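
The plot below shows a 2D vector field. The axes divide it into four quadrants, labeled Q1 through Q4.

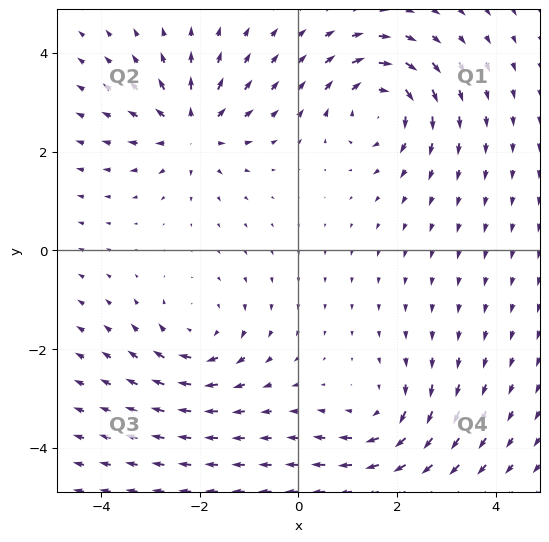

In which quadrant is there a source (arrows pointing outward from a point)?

The source sits at approximately (-2.2, 2.4), which lies in quadrant Q2. The divergence there is about +6, positive as expected for a source.

Q2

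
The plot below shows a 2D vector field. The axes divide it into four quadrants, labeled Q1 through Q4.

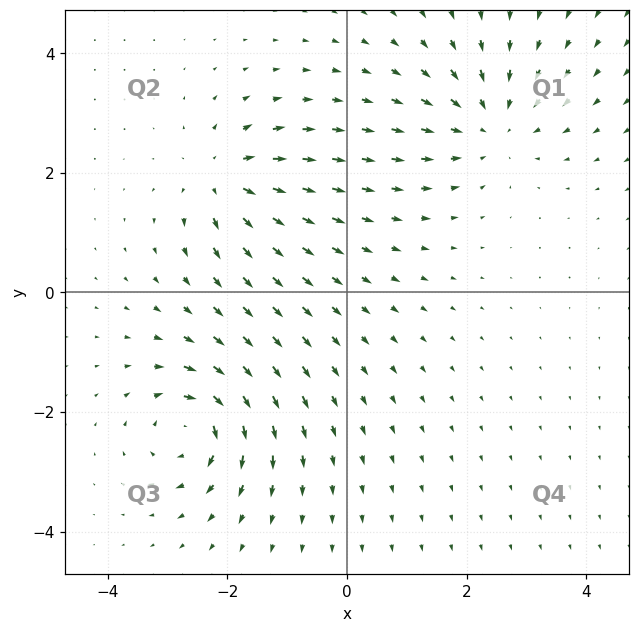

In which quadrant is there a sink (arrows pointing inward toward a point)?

The sink sits at approximately (2.4, 2.8), which lies in quadrant Q1. The divergence there is about -3, negative as expected for a sink.

Q1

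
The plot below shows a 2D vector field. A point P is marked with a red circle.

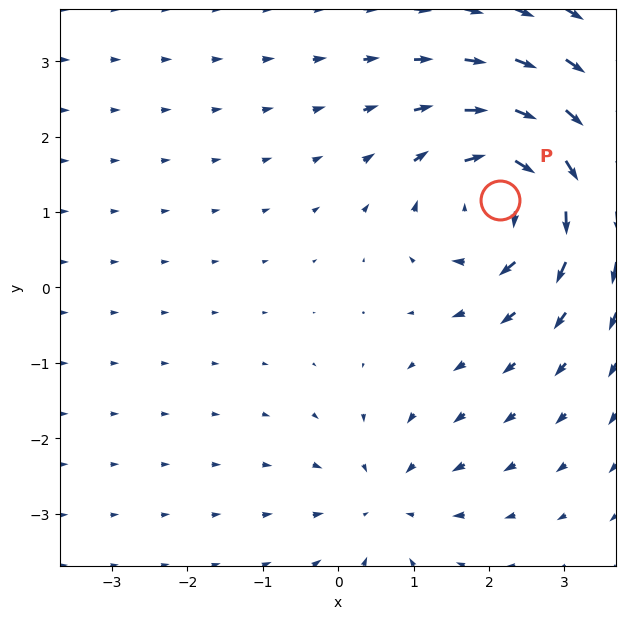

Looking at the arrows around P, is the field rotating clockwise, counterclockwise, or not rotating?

clockwise

Near P at (2.2, 1.2) the arrows circulate clockwise. The curl (z-component) there is about -6; negative curl means clockwise rotation.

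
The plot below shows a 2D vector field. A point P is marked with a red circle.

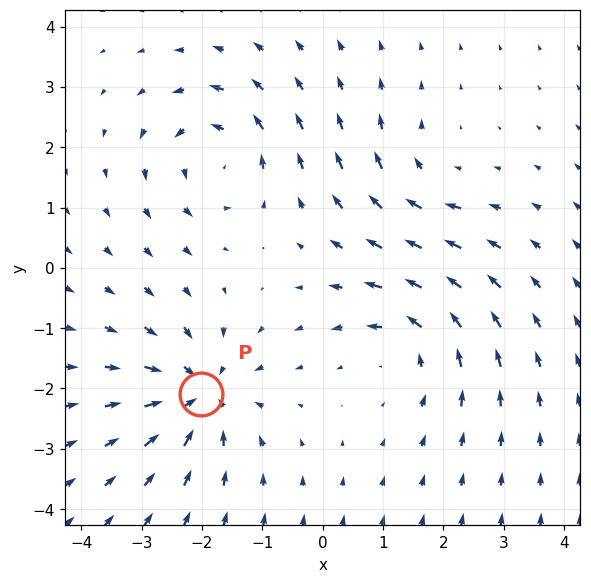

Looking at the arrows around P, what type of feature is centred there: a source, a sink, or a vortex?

At P (-2.0, -2.1) the arrows converge inward. Divergence about -6, curl ≈0 — negative divergence with near-zero curl is a sink.

sink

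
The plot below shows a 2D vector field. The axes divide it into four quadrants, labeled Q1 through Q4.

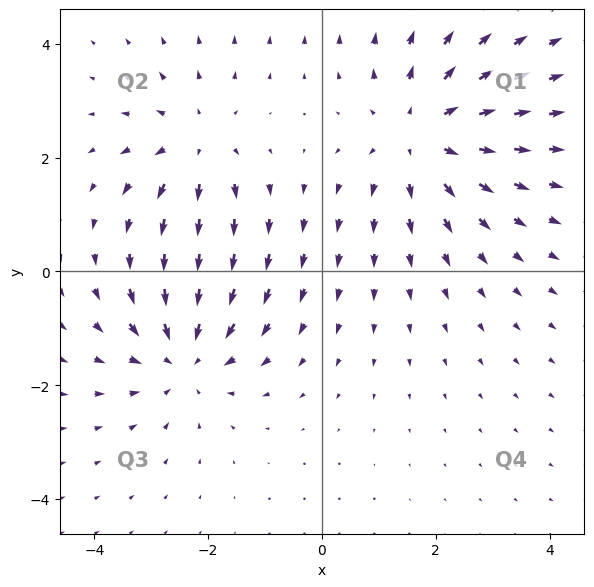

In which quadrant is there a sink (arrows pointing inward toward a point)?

Q3

The sink sits at approximately (-2.4, -1.5), which lies in quadrant Q3. The divergence there is about -4, negative as expected for a sink.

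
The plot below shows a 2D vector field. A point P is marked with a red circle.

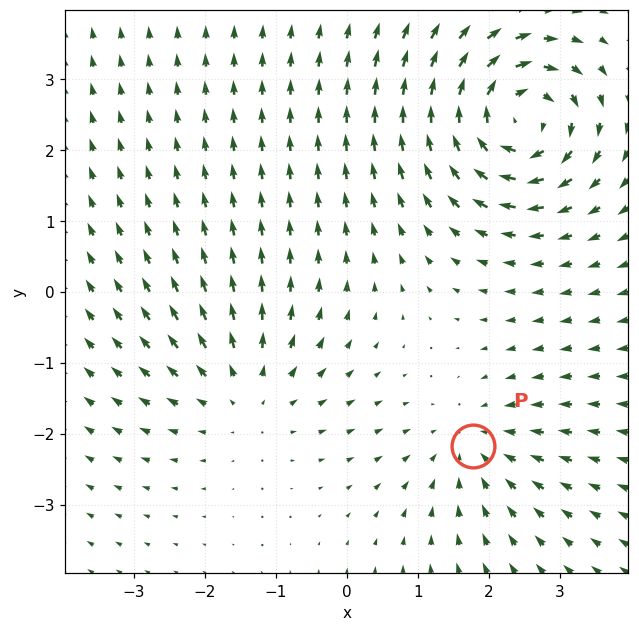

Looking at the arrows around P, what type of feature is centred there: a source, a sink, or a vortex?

sink

At P (1.8, -2.2) the arrows converge inward. Divergence about -3, curl ≈0 — negative divergence with near-zero curl is a sink.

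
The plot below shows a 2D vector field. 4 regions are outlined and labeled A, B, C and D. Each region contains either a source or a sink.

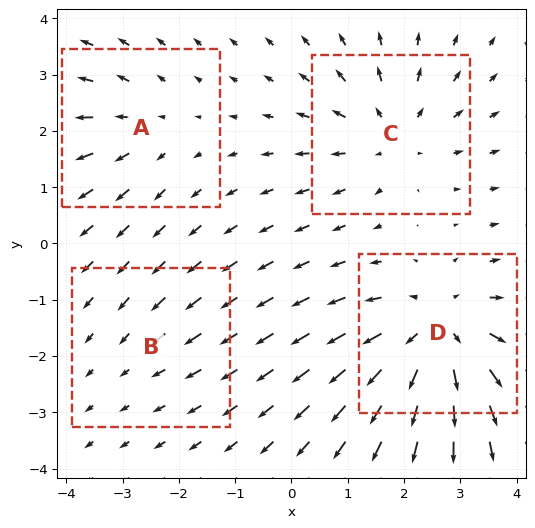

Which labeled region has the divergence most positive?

Divergence at each region's feature centre — A: about +3, B: about -2, C: about +4, D: about +6. Region D is most positive.

D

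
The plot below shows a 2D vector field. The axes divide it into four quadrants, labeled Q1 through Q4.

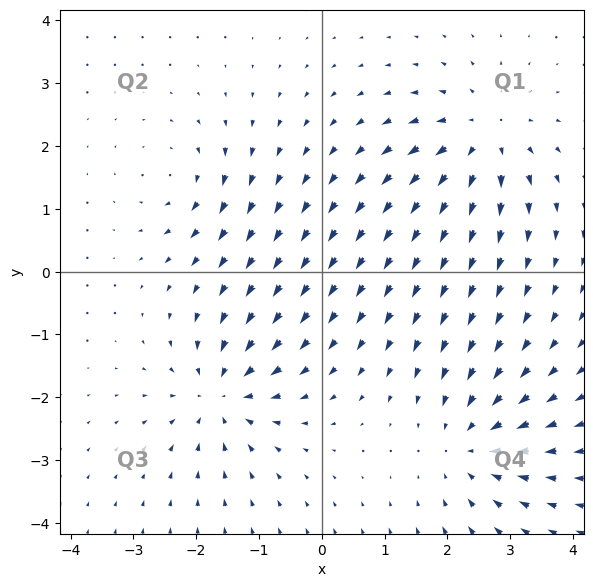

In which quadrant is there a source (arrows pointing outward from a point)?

The source sits at approximately (2.6, 2.1), which lies in quadrant Q1. The divergence there is about +5, positive as expected for a source.

Q1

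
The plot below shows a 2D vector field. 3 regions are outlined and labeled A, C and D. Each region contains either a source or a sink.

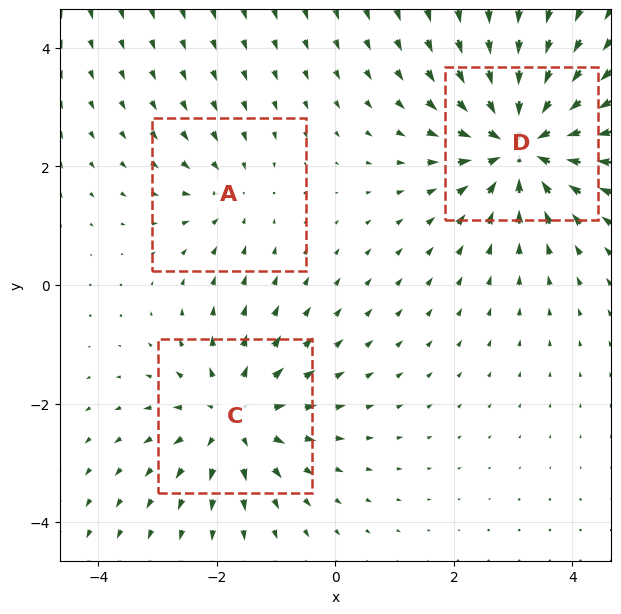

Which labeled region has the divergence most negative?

Divergence at each region's feature centre — A: about -2, C: about +4, D: about -5. Region D is most negative.

D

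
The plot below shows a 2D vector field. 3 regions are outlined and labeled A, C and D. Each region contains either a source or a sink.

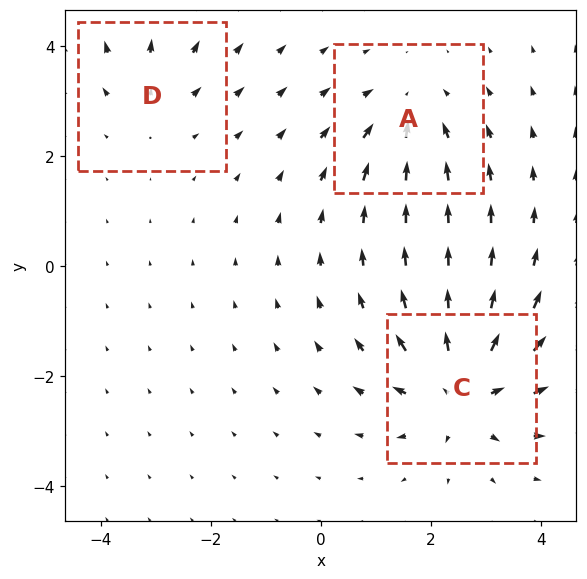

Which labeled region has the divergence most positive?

C

Divergence at each region's feature centre — A: about -3, C: about +5, D: about +2. Region C is most positive.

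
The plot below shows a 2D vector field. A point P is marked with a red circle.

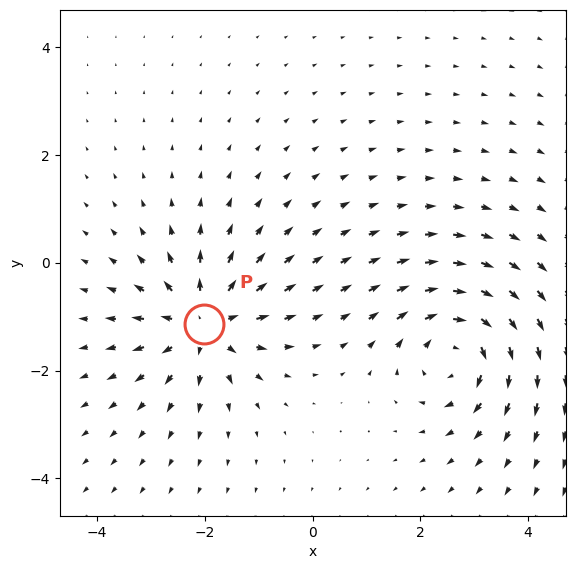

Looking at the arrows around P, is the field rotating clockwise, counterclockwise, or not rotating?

not rotating

Near P at (-2.0, -1.1) the arrows show no circulation. The curl there is ≈0.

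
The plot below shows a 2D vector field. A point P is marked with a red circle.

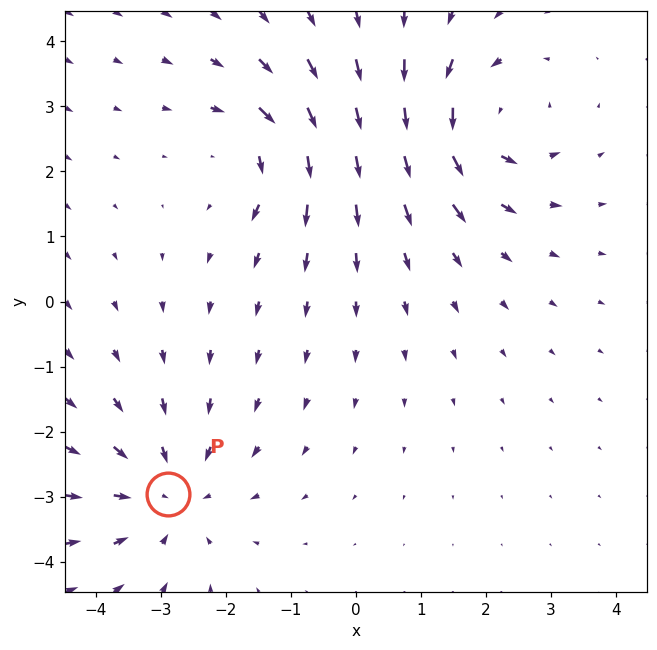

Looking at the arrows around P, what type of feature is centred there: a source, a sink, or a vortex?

At P (-2.9, -3.0) the arrows converge inward. Divergence about -4, curl ≈0 — negative divergence with near-zero curl is a sink.

sink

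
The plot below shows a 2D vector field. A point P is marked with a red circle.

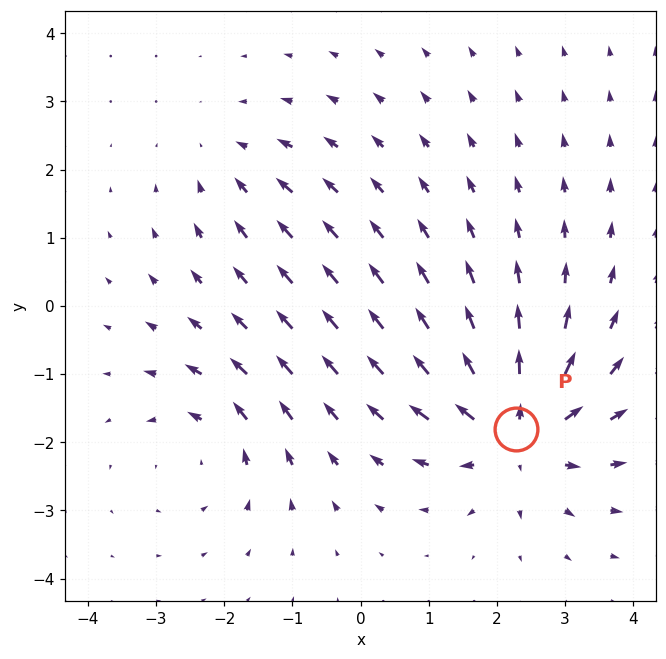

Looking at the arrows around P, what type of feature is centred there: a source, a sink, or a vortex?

source

At P (2.3, -1.8) the arrows spread outward. Divergence about +6, curl ≈0 — positive divergence with near-zero curl is a source.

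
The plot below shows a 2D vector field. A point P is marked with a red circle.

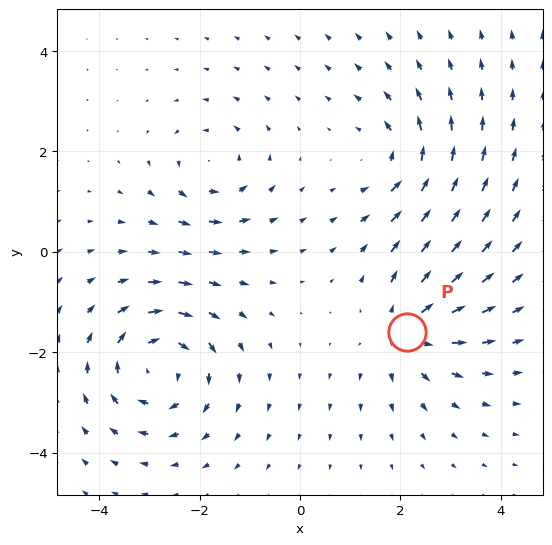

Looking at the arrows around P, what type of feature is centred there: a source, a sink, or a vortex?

source

At P (2.1, -1.6) the arrows spread outward. Divergence about +4, curl ≈0 — positive divergence with near-zero curl is a source.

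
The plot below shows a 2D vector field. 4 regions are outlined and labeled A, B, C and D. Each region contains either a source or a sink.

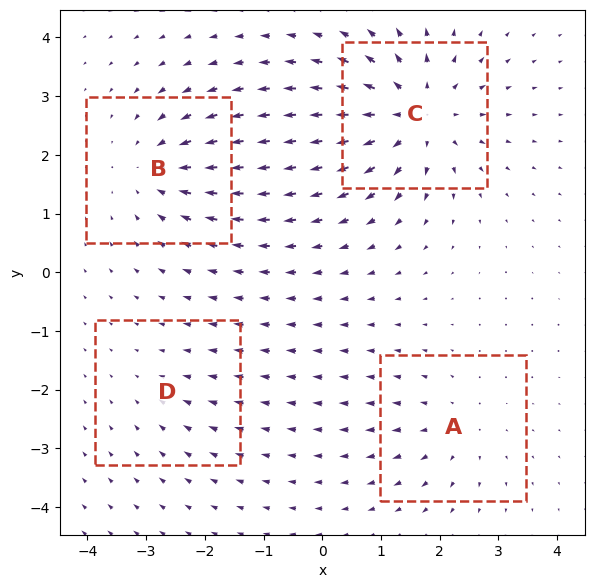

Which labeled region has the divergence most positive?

C

Divergence at each region's feature centre — A: about +3, B: about -4, C: about +7, D: about -2. Region C is most positive.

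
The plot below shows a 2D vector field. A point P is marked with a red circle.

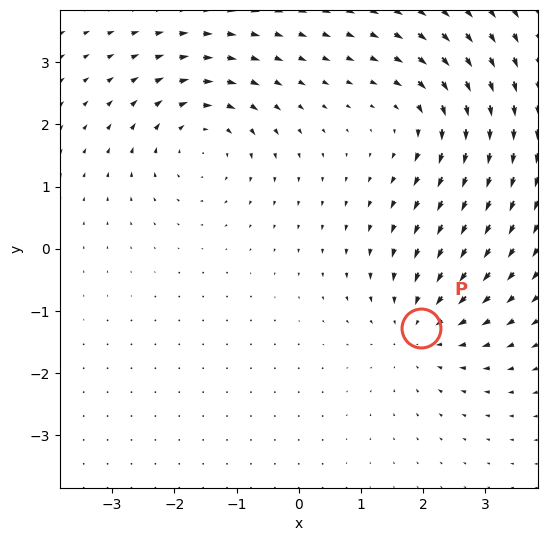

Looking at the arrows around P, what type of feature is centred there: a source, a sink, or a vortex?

At P (2.0, -1.3) the arrows converge inward. Divergence about -4, curl ≈0 — negative divergence with near-zero curl is a sink.

sink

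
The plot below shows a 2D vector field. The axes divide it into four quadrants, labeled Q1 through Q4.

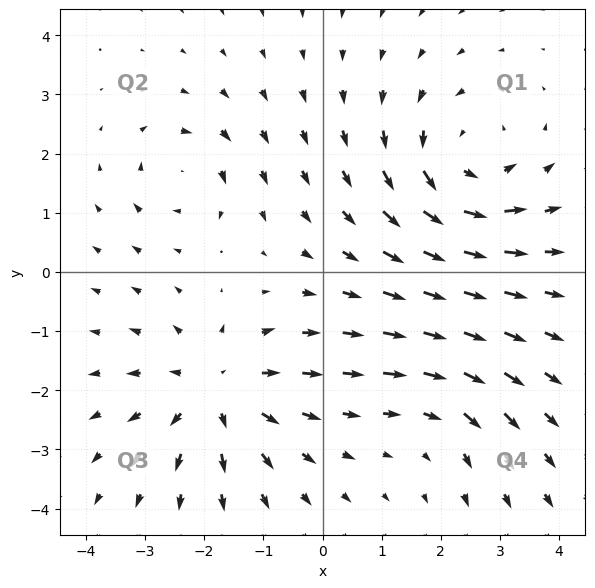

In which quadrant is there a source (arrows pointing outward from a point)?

The source sits at approximately (-1.8, -2.0), which lies in quadrant Q3. The divergence there is about +4, positive as expected for a source.

Q3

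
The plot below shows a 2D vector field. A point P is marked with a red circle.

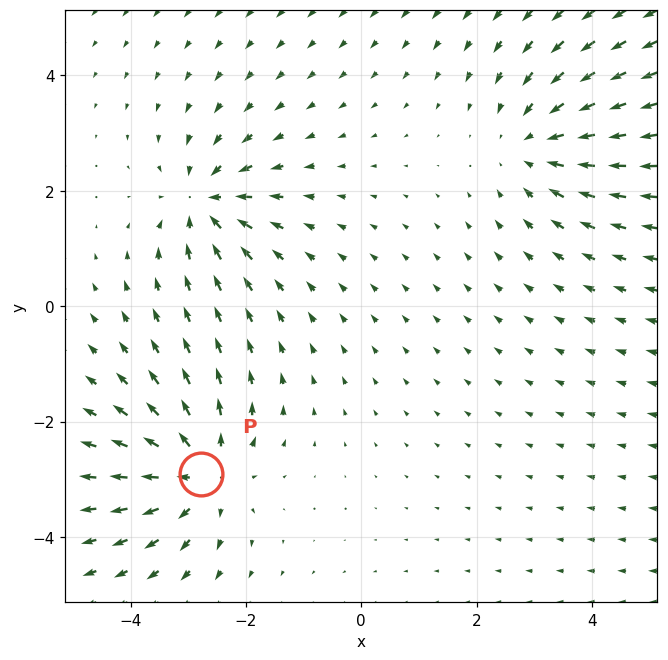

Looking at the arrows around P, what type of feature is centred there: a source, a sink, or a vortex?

source

At P (-2.8, -2.9) the arrows spread outward. Divergence about +4, curl ≈0 — positive divergence with near-zero curl is a source.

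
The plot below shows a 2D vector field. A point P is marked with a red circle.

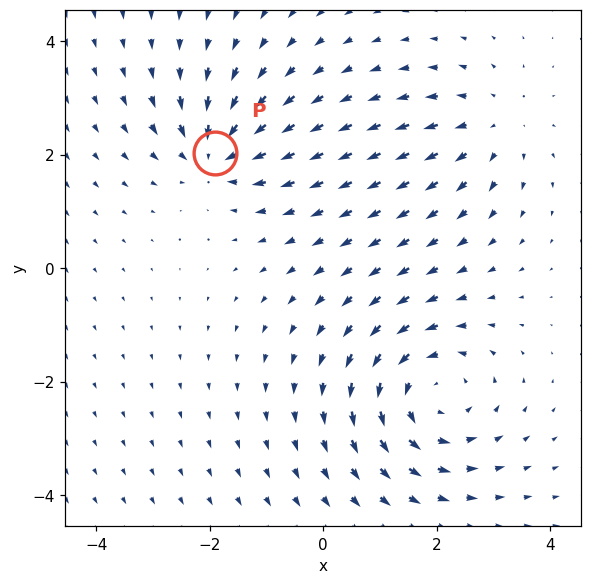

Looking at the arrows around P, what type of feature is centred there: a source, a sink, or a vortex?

At P (-1.9, 2.0) the arrows converge inward. Divergence about -4, curl ≈0 — negative divergence with near-zero curl is a sink.

sink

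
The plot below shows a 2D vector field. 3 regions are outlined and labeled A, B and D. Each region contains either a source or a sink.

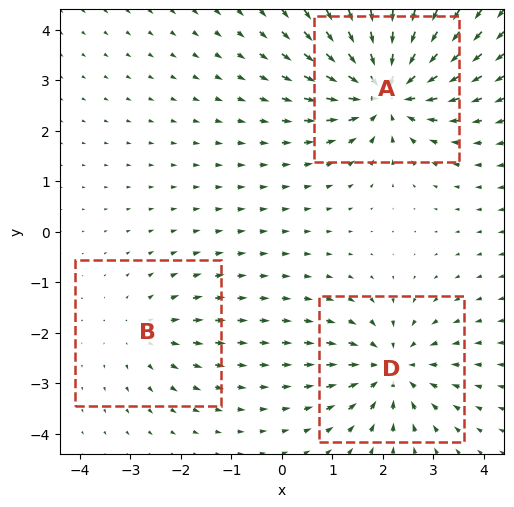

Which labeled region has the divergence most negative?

Divergence at each region's feature centre — A: about -5, B: about +2, D: about -4. Region A is most negative.

A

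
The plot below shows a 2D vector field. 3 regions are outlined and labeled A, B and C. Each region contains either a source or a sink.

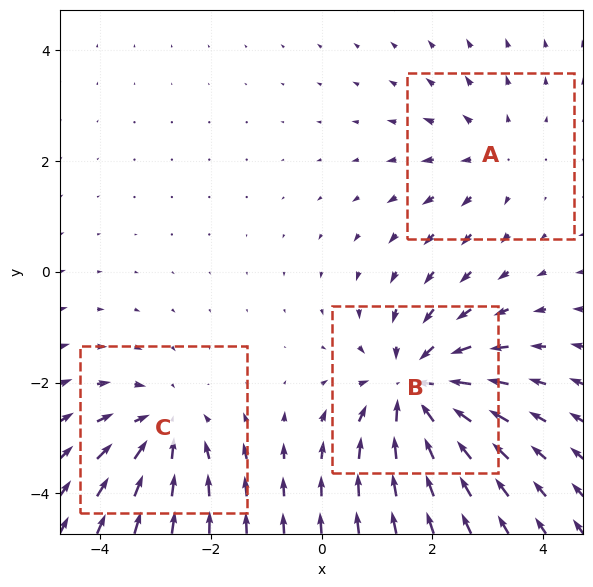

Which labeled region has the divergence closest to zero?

A

Divergence at each region's feature centre — A: about +2, B: about -4, C: about -3. Region A is closest to zero.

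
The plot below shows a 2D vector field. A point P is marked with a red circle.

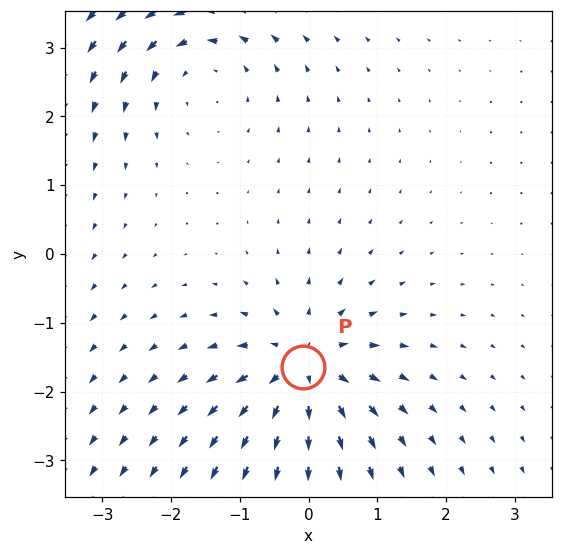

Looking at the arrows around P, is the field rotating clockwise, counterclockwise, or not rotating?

Near P at (-0.1, -1.6) the arrows show no circulation. The curl there is ≈0.

not rotating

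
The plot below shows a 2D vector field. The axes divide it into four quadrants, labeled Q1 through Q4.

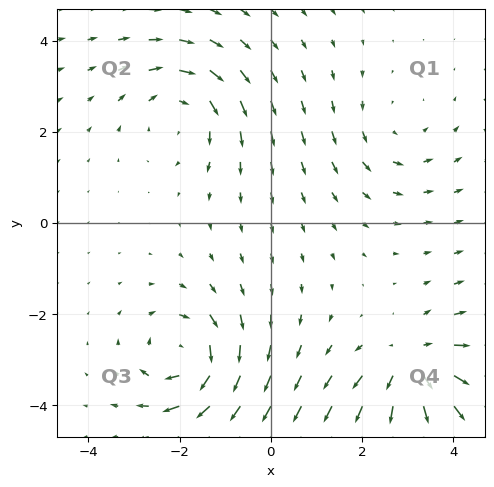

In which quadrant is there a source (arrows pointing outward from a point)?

Q4

The source sits at approximately (3.1, -3.1), which lies in quadrant Q4. The divergence there is about +5, positive as expected for a source.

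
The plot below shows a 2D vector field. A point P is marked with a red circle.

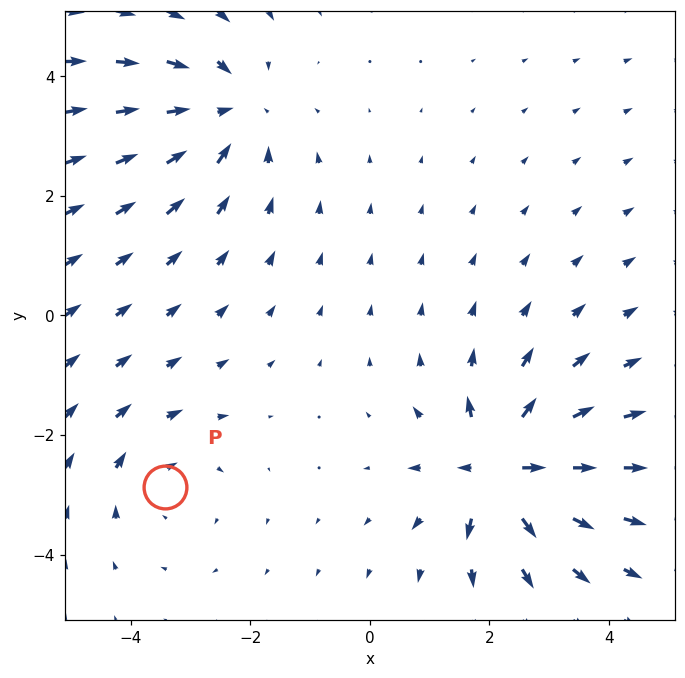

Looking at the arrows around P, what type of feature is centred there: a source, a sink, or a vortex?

At P (-3.4, -2.9) the arrows circulate clockwise. Divergence ≈0, curl about -2 — near-zero divergence with nonzero curl is a vortex.

vortex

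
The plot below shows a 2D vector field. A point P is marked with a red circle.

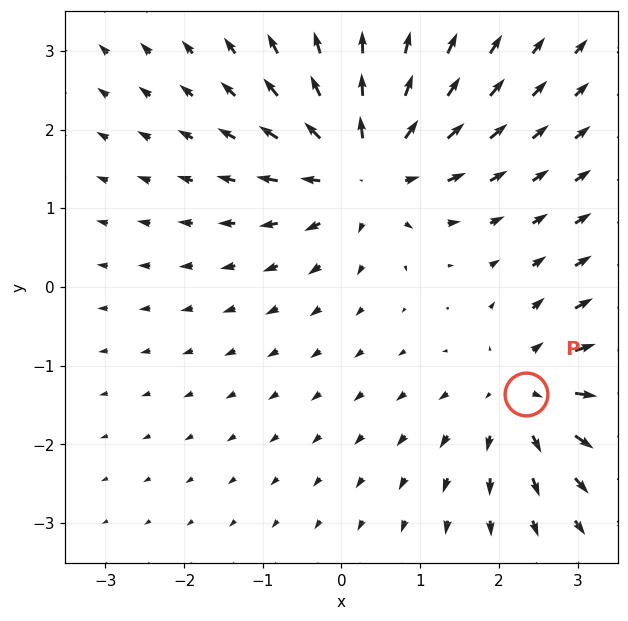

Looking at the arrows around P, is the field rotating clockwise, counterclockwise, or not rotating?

Near P at (2.3, -1.4) the arrows show no circulation. The curl there is ≈0.

not rotating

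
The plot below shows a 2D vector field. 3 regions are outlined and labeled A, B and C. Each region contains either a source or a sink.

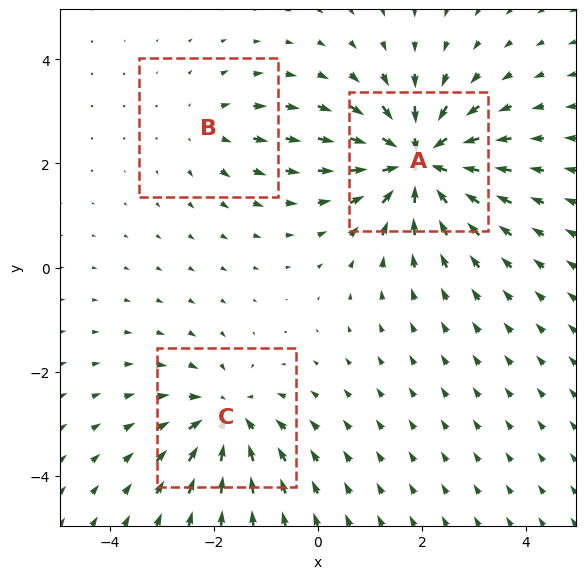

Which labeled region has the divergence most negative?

Divergence at each region's feature centre — A: about -6, B: about +2, C: about -4. Region A is most negative.

A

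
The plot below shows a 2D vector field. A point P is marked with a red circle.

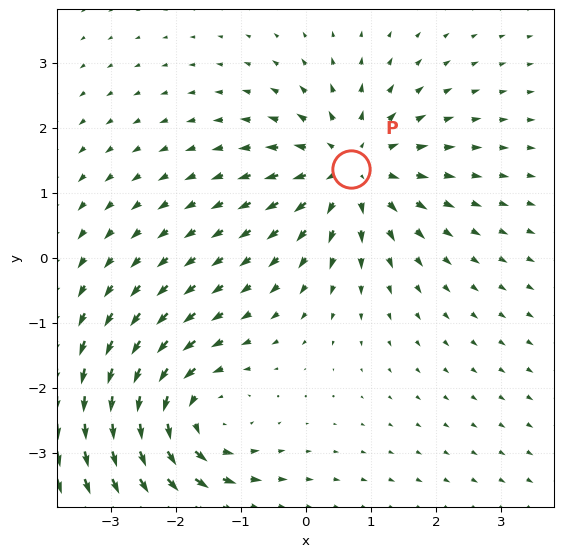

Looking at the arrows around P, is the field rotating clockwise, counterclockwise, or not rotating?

not rotating

Near P at (0.7, 1.4) the arrows show no circulation. The curl there is ≈0.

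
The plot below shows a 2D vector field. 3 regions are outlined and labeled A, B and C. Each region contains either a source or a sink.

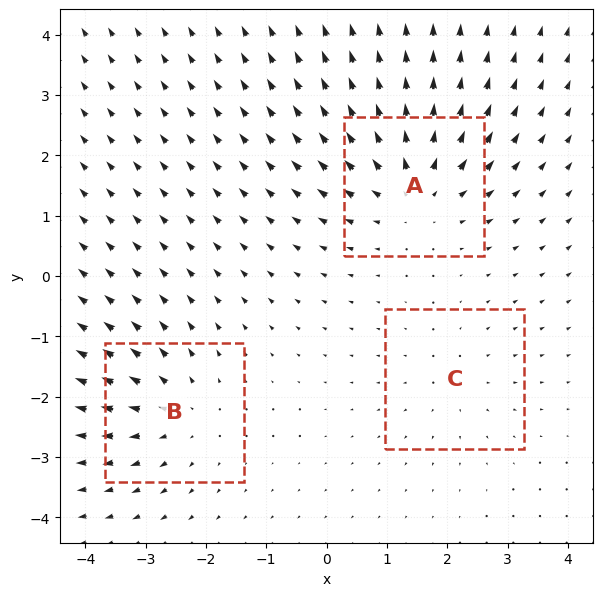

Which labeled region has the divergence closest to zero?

C

Divergence at each region's feature centre — A: about +4, B: about +3, C: about +2. Region C is closest to zero.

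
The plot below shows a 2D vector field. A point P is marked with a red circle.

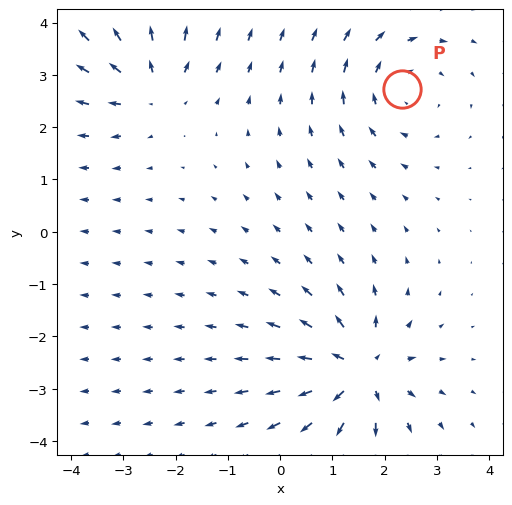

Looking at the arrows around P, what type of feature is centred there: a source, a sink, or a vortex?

vortex

At P (2.3, 2.7) the arrows circulate clockwise. Divergence ≈0, curl about -3 — near-zero divergence with nonzero curl is a vortex.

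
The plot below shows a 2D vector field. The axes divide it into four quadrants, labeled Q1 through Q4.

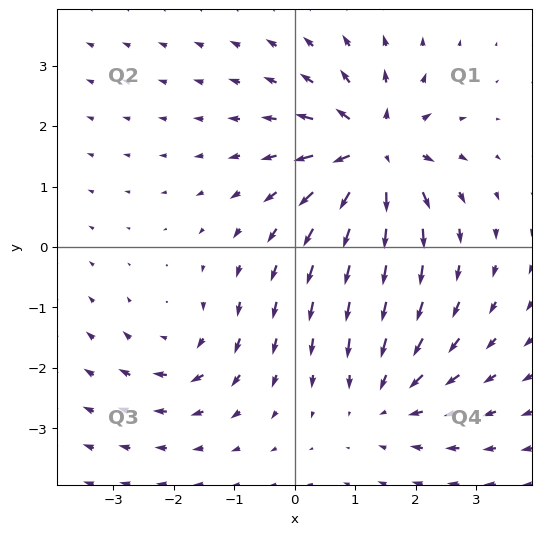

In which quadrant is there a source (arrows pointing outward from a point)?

Q1

The source sits at approximately (1.3, 1.6), which lies in quadrant Q1. The divergence there is about +7, positive as expected for a source.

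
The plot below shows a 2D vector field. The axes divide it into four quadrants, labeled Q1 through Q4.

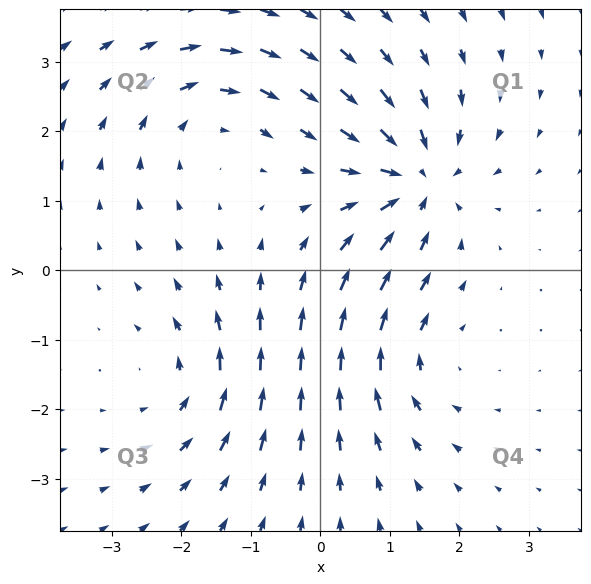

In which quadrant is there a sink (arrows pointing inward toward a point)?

The sink sits at approximately (1.4, 1.3), which lies in quadrant Q1. The divergence there is about -6, negative as expected for a sink.

Q1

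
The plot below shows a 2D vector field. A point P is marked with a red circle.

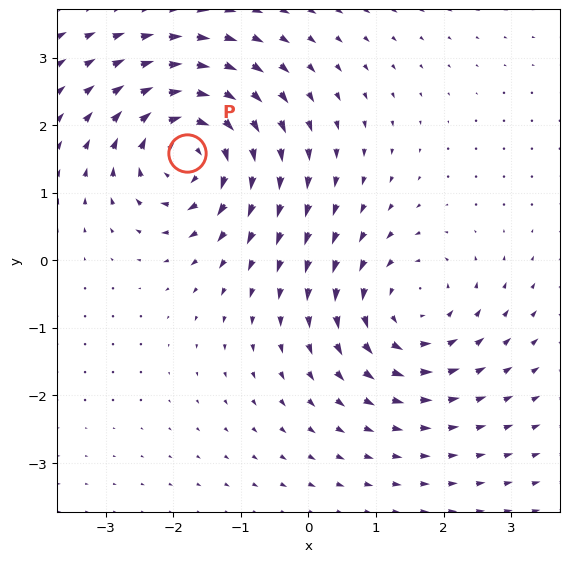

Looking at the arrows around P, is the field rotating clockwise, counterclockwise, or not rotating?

clockwise

Near P at (-1.8, 1.6) the arrows circulate clockwise. The curl (z-component) there is about -7; negative curl means clockwise rotation.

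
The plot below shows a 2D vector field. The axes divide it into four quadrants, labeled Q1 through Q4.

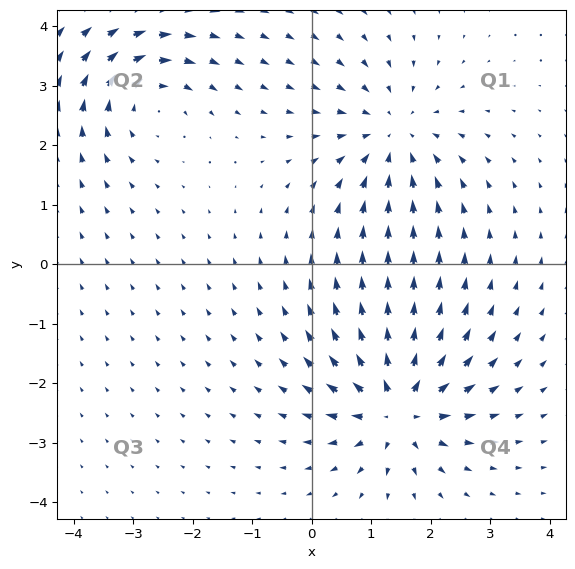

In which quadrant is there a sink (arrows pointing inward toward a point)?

The sink sits at approximately (1.4, 2.2), which lies in quadrant Q1. The divergence there is about -4, negative as expected for a sink.

Q1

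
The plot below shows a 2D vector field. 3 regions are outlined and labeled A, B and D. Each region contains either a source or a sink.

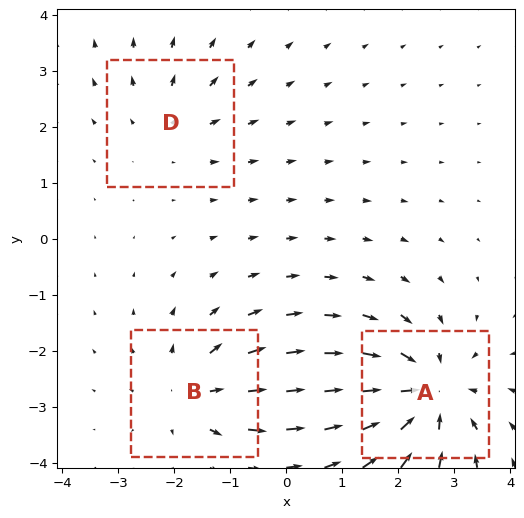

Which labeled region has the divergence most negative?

A

Divergence at each region's feature centre — A: about -5, B: about +3, D: about +2. Region A is most negative.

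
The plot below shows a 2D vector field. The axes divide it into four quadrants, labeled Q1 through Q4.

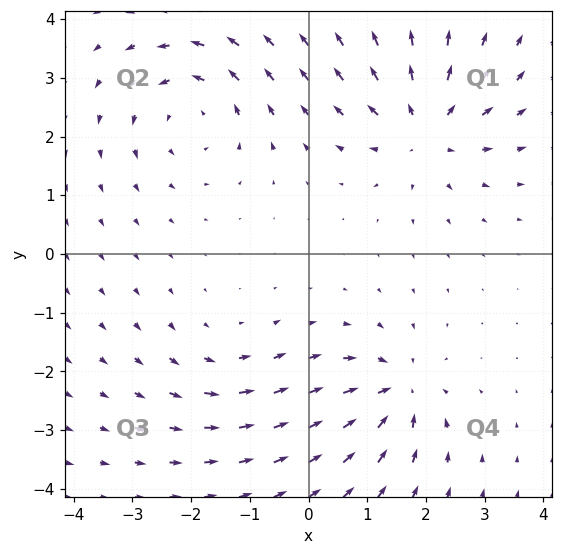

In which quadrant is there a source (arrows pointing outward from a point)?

The source sits at approximately (2.0, 2.1), which lies in quadrant Q1. The divergence there is about +6, positive as expected for a source.

Q1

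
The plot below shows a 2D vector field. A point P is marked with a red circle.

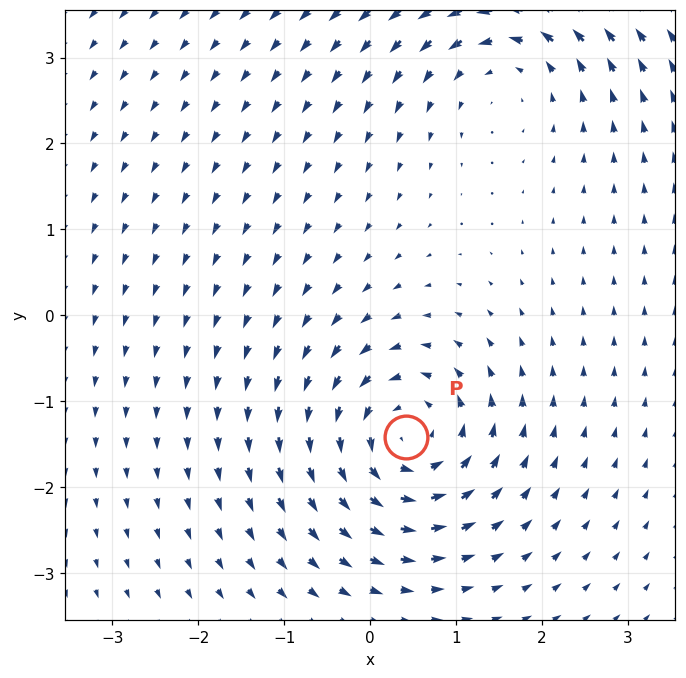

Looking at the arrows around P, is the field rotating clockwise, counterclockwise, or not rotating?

Near P at (0.4, -1.4) the arrows circulate counterclockwise. The curl (z-component) there is about +7; positive curl means counterclockwise rotation.

counterclockwise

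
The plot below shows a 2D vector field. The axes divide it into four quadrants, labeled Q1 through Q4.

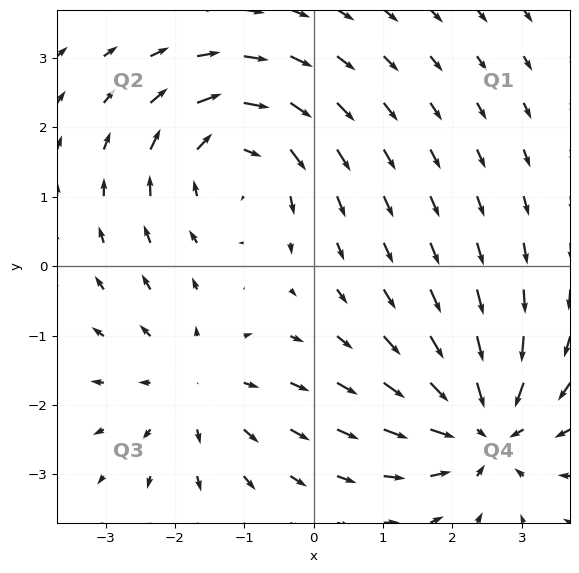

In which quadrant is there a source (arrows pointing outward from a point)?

Q3

The source sits at approximately (-1.7, -1.7), which lies in quadrant Q3. The divergence there is about +3, positive as expected for a source.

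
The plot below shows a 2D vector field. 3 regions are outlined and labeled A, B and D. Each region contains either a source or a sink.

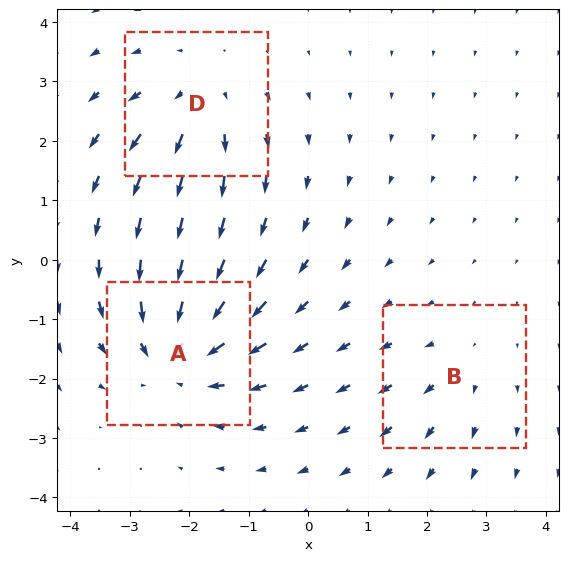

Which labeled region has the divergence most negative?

Divergence at each region's feature centre — A: about -5, B: about +2, D: about +3. Region A is most negative.

A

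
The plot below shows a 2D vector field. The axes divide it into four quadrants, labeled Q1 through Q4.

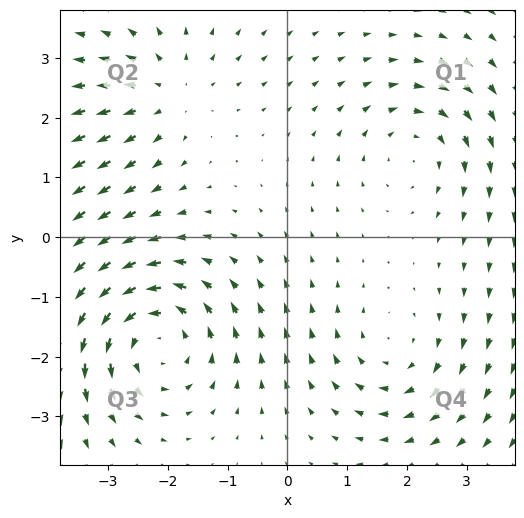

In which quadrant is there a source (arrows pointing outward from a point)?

Q2

The source sits at approximately (-2.0, 2.4), which lies in quadrant Q2. The divergence there is about +3, positive as expected for a source.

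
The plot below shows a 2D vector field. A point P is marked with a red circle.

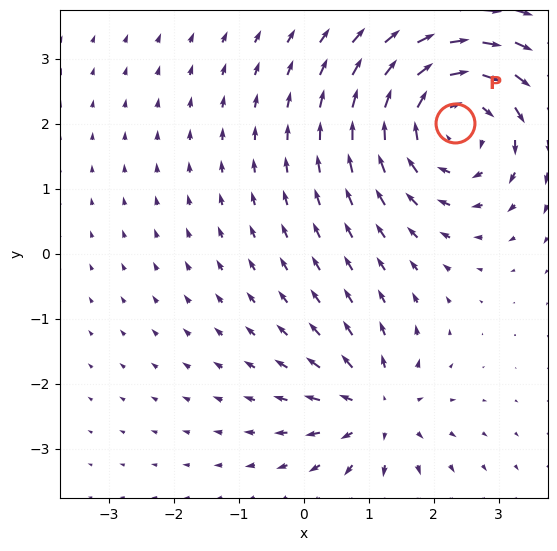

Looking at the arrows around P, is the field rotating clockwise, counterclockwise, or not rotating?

clockwise

Near P at (2.3, 2.0) the arrows circulate clockwise. The curl (z-component) there is about -4; negative curl means clockwise rotation.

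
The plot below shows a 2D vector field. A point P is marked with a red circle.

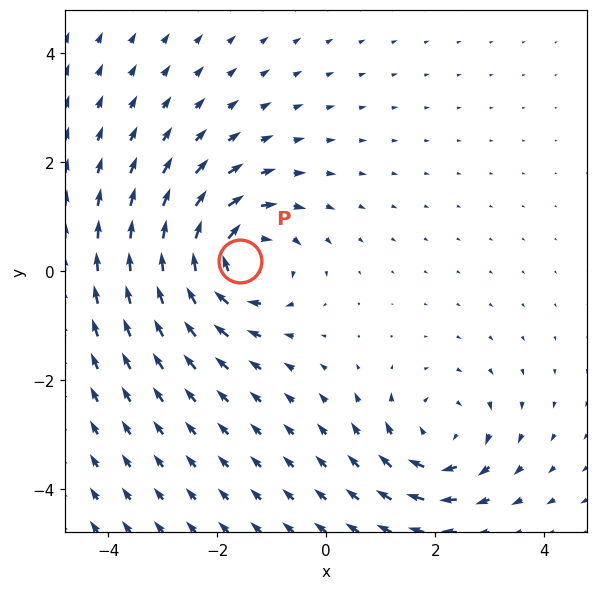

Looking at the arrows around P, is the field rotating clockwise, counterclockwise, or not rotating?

Near P at (-1.6, 0.2) the arrows circulate clockwise. The curl (z-component) there is about -5; negative curl means clockwise rotation.

clockwise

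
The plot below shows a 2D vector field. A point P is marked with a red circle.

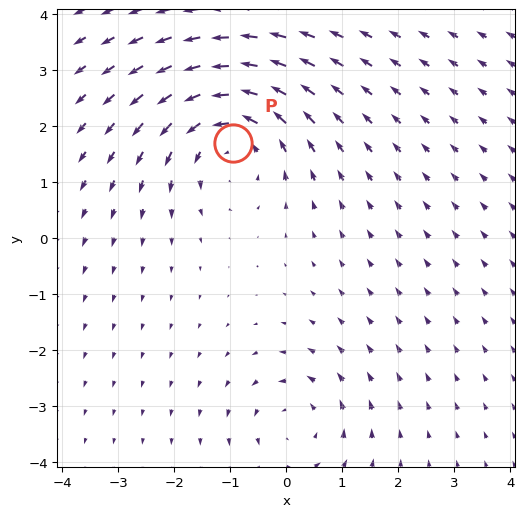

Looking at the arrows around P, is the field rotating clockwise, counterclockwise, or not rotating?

counterclockwise

Near P at (-1.0, 1.7) the arrows circulate counterclockwise. The curl (z-component) there is about +4; positive curl means counterclockwise rotation.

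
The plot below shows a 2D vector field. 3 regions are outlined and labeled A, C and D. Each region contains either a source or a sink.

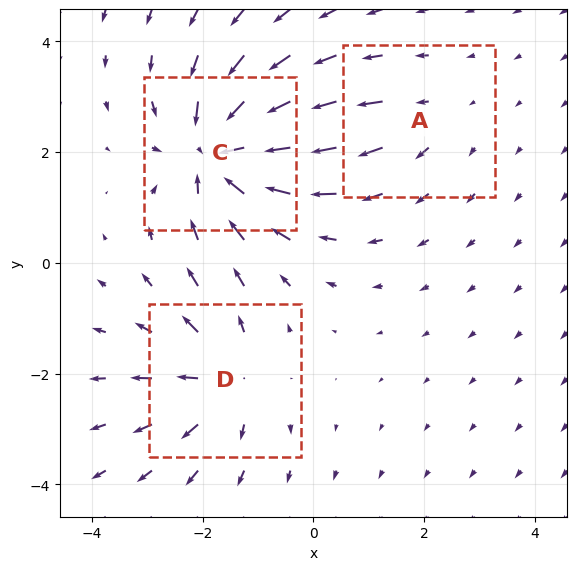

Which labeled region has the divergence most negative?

C

Divergence at each region's feature centre — A: about +2, C: about -5, D: about +3. Region C is most negative.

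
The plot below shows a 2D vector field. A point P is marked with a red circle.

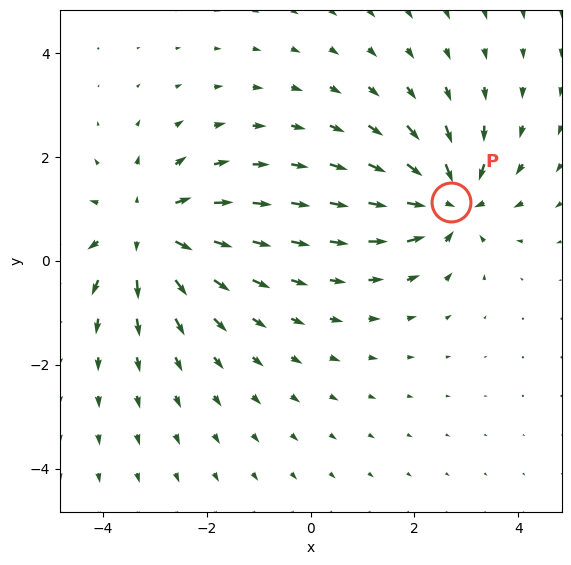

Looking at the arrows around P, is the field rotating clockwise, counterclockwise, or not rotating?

not rotating

Near P at (2.7, 1.1) the arrows show no circulation. The curl there is ≈0.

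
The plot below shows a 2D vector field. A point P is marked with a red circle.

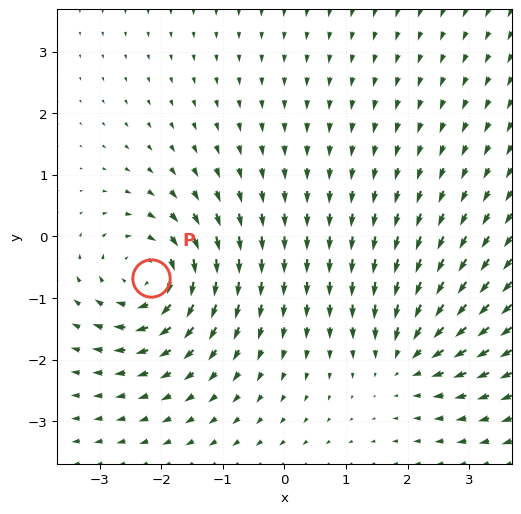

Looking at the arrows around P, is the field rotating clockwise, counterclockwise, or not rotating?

Near P at (-2.2, -0.7) the arrows circulate clockwise. The curl (z-component) there is about -5; negative curl means clockwise rotation.

clockwise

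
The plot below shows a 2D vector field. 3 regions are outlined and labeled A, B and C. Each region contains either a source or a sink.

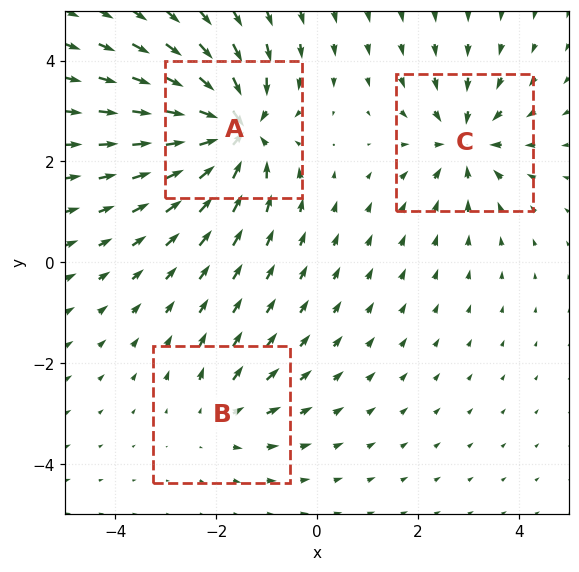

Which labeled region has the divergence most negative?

Divergence at each region's feature centre — A: about -6, B: about +2, C: about -4. Region A is most negative.

A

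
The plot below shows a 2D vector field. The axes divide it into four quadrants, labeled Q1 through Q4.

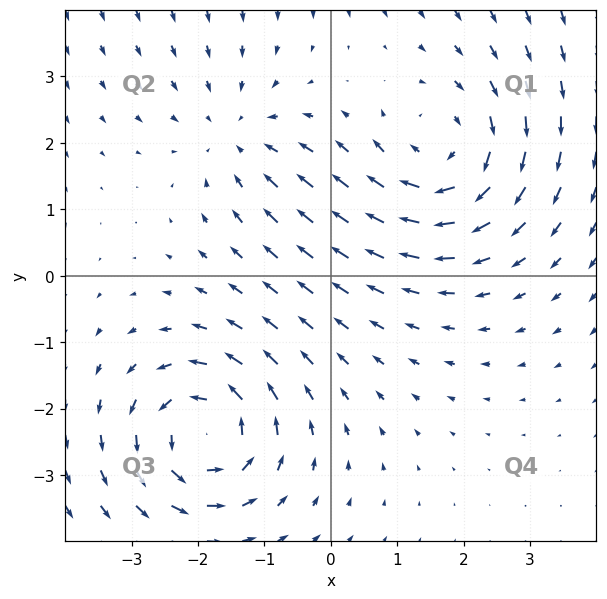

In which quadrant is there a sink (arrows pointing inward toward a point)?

Q2

The sink sits at approximately (-1.4, 2.1), which lies in quadrant Q2. The divergence there is about -3, negative as expected for a sink.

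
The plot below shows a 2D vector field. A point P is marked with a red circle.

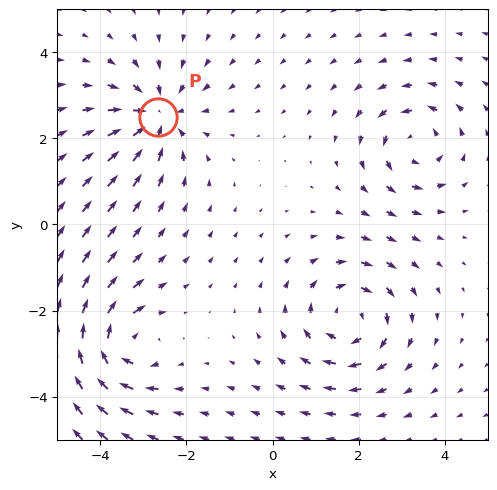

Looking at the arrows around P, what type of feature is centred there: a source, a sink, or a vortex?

sink

At P (-2.7, 2.5) the arrows converge inward. Divergence about -5, curl ≈0 — negative divergence with near-zero curl is a sink.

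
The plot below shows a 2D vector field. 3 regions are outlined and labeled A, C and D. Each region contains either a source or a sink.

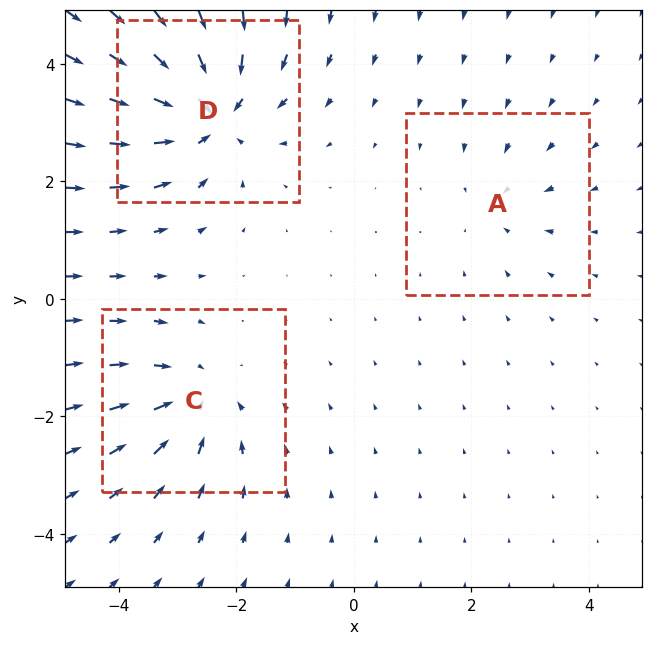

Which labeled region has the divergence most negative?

Divergence at each region's feature centre — A: about -2, C: about -3, D: about -5. Region D is most negative.

D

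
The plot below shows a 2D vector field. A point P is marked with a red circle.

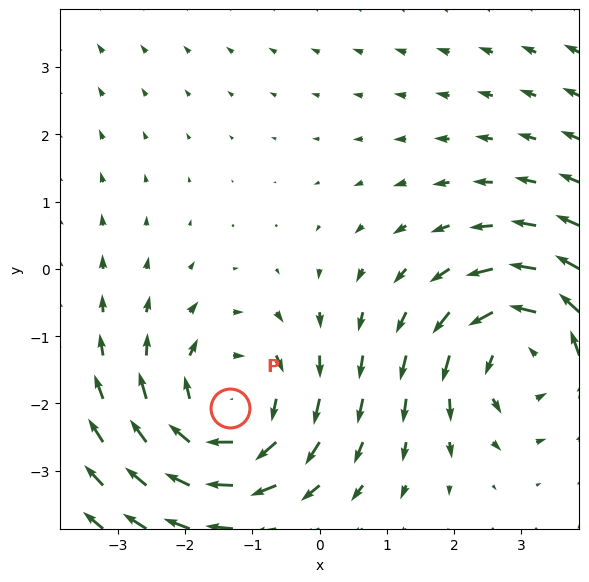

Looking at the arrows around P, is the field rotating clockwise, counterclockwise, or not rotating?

clockwise

Near P at (-1.3, -2.1) the arrows circulate clockwise. The curl (z-component) there is about -2; negative curl means clockwise rotation.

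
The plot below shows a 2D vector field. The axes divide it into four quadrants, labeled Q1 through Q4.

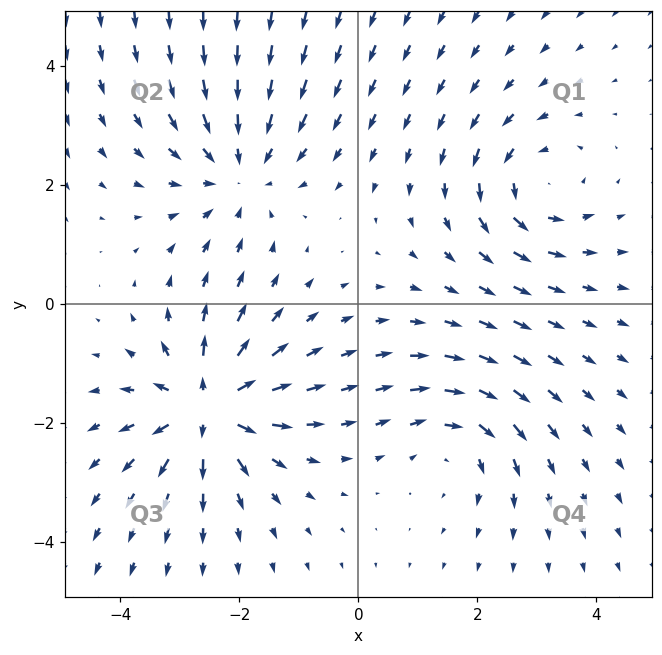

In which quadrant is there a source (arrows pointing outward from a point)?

The source sits at approximately (-2.5, -1.7), which lies in quadrant Q3. The divergence there is about +7, positive as expected for a source.

Q3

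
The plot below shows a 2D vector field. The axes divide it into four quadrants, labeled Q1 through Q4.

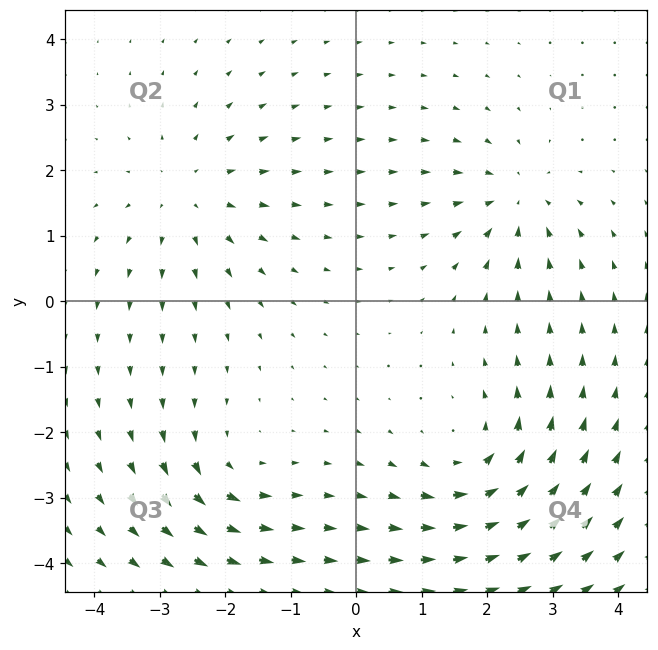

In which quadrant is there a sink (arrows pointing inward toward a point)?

The sink sits at approximately (2.4, 1.5), which lies in quadrant Q1. The divergence there is about -5, negative as expected for a sink.

Q1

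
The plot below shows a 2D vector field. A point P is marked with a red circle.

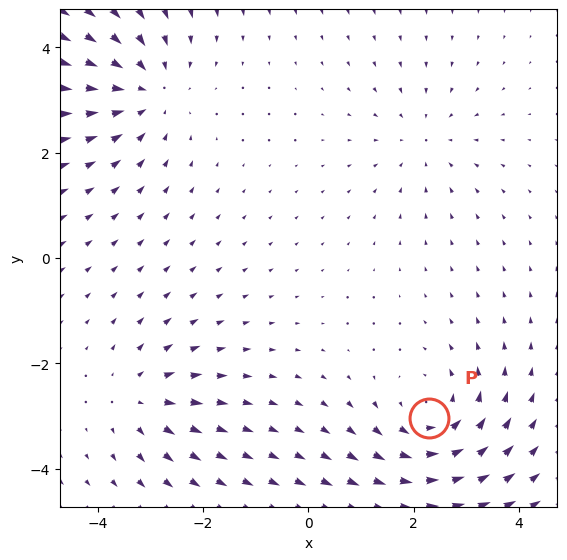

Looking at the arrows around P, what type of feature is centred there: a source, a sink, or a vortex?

vortex

At P (2.3, -3.0) the arrows circulate counterclockwise. Divergence ≈0, curl about +4 — near-zero divergence with nonzero curl is a vortex.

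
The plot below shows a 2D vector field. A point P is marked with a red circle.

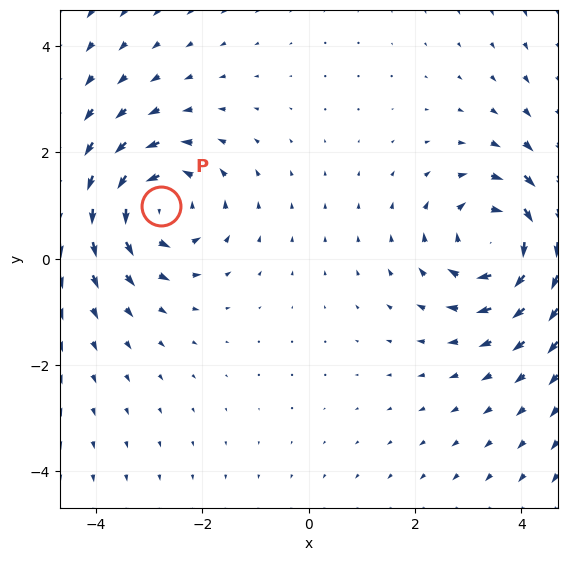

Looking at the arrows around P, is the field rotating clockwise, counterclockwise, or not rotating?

counterclockwise

Near P at (-2.8, 1.0) the arrows circulate counterclockwise. The curl (z-component) there is about +4; positive curl means counterclockwise rotation.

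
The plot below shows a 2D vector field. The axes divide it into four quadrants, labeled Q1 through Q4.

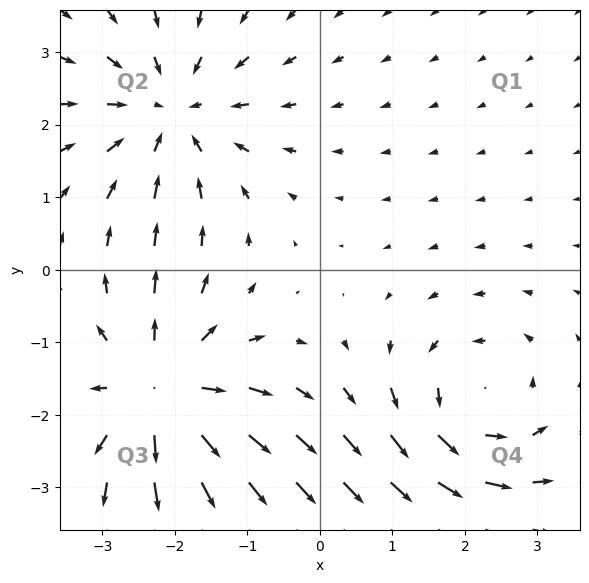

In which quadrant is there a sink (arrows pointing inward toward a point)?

The sink sits at approximately (-2.1, 2.2), which lies in quadrant Q2. The divergence there is about -4, negative as expected for a sink.

Q2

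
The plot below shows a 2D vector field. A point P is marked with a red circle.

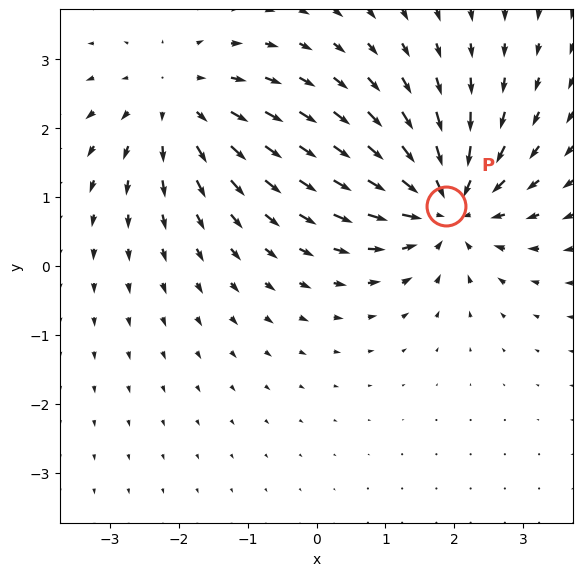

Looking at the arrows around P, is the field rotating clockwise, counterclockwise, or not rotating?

not rotating

Near P at (1.9, 0.9) the arrows show no circulation. The curl there is ≈0.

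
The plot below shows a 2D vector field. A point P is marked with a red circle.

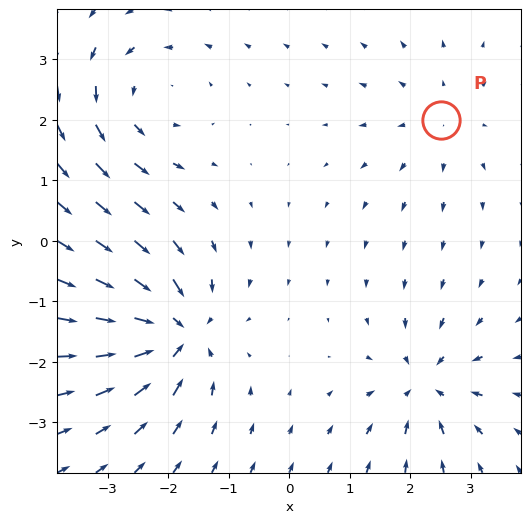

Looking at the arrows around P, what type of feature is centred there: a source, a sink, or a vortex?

source

At P (2.5, 2.0) the arrows spread outward. Divergence about +3, curl ≈0 — positive divergence with near-zero curl is a source.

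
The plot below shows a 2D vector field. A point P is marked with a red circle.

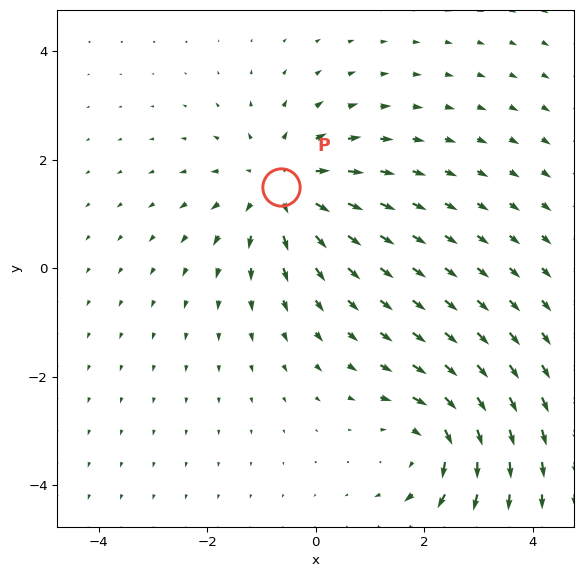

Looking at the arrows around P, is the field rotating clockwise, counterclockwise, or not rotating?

not rotating

Near P at (-0.6, 1.5) the arrows show no circulation. The curl there is ≈0.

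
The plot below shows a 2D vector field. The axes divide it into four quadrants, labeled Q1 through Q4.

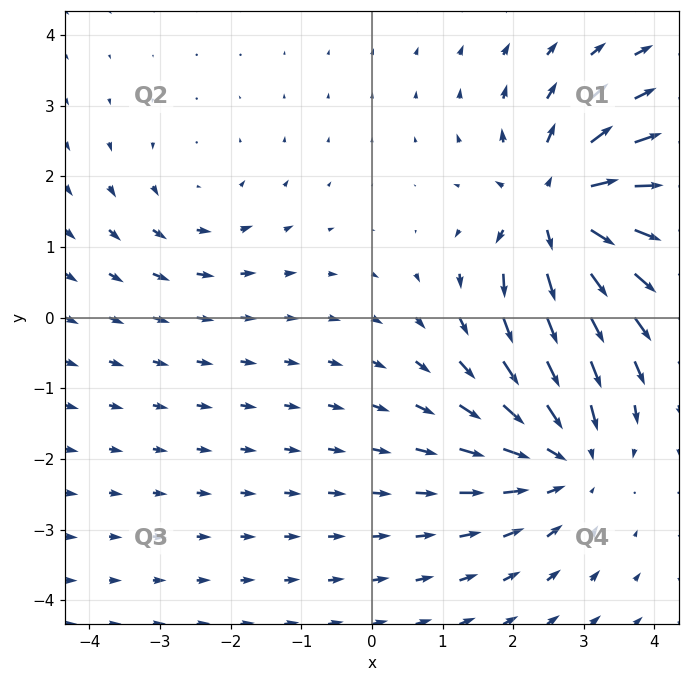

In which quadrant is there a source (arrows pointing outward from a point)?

Q1

The source sits at approximately (2.6, 1.5), which lies in quadrant Q1. The divergence there is about +6, positive as expected for a source.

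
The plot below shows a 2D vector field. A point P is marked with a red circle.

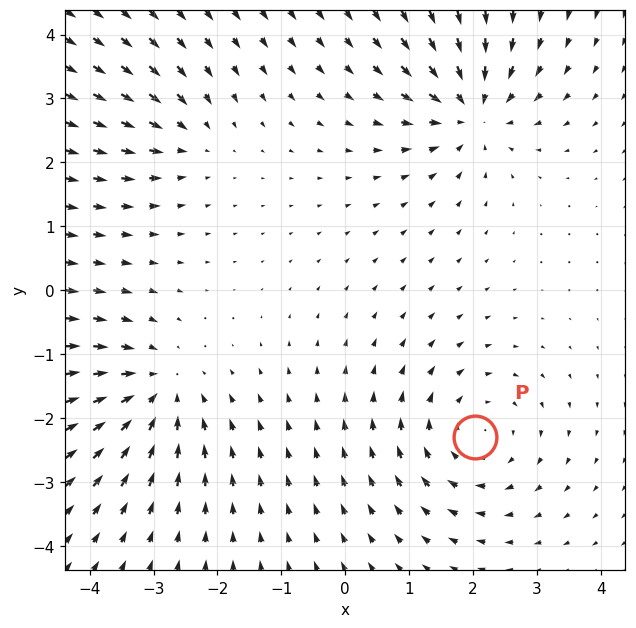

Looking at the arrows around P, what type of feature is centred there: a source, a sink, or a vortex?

vortex

At P (2.0, -2.3) the arrows circulate clockwise. Divergence ≈0, curl about -4 — near-zero divergence with nonzero curl is a vortex.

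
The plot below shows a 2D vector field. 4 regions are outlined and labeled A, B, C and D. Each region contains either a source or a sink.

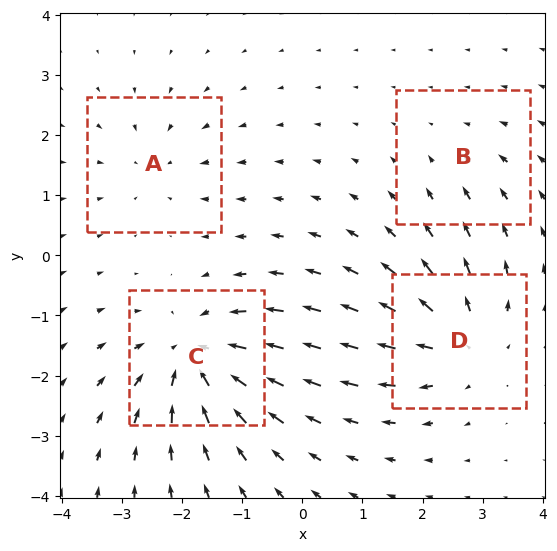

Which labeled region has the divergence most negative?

C

Divergence at each region's feature centre — A: about -3, B: about -2, C: about -7, D: about +5. Region C is most negative.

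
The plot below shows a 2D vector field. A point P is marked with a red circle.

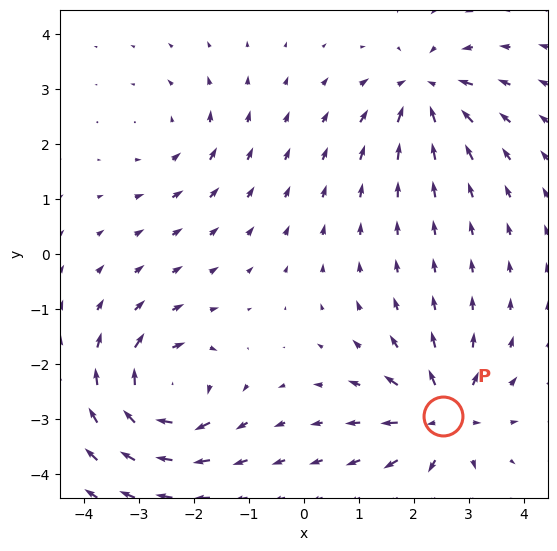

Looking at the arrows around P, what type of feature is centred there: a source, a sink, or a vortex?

source

At P (2.5, -3.0) the arrows spread outward. Divergence about +6, curl ≈0 — positive divergence with near-zero curl is a source.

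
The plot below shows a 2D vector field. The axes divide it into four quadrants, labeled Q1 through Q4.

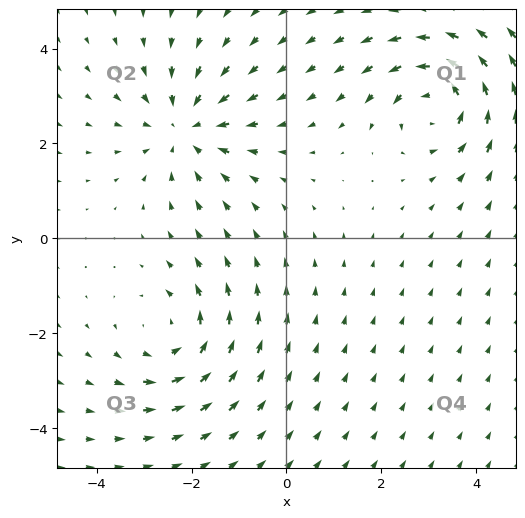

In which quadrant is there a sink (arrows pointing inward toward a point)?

Q2

The sink sits at approximately (-2.1, 2.3), which lies in quadrant Q2. The divergence there is about -4, negative as expected for a sink.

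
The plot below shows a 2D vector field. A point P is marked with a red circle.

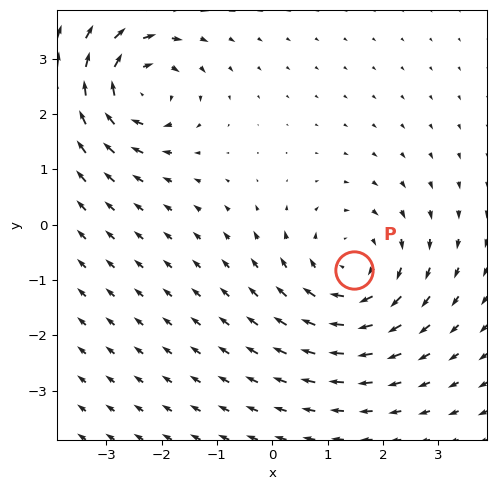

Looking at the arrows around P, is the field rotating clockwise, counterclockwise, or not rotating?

Near P at (1.5, -0.8) the arrows circulate clockwise. The curl (z-component) there is about -3; negative curl means clockwise rotation.

clockwise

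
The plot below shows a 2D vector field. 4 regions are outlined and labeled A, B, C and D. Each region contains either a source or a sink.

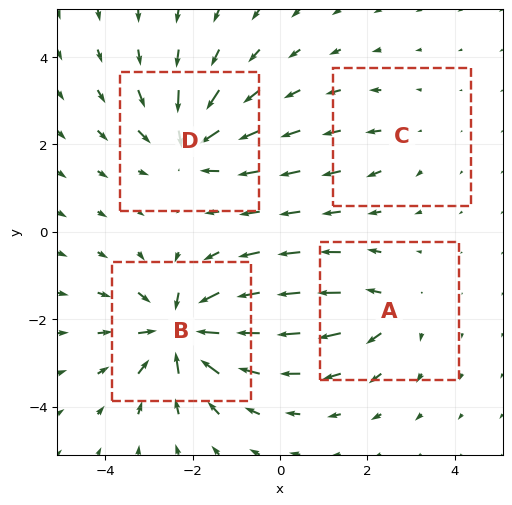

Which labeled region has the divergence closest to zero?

Divergence at each region's feature centre — A: about +4, B: about -8, C: about +2, D: about -6. Region C is closest to zero.

C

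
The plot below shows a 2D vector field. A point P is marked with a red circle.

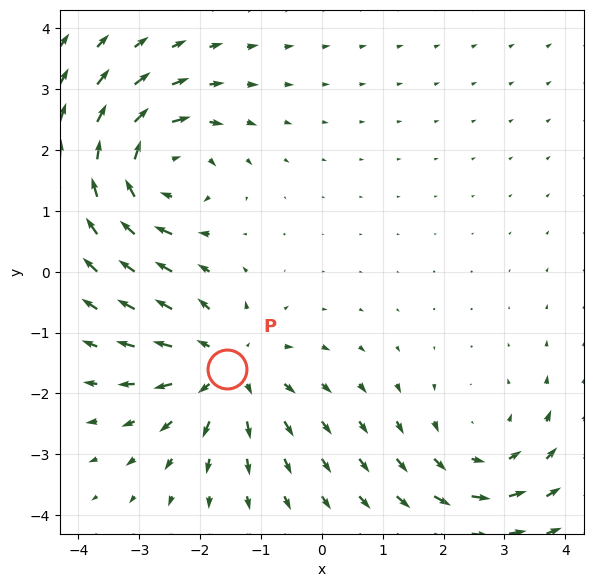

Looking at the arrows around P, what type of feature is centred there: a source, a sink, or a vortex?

At P (-1.6, -1.6) the arrows spread outward. Divergence about +4, curl ≈0 — positive divergence with near-zero curl is a source.

source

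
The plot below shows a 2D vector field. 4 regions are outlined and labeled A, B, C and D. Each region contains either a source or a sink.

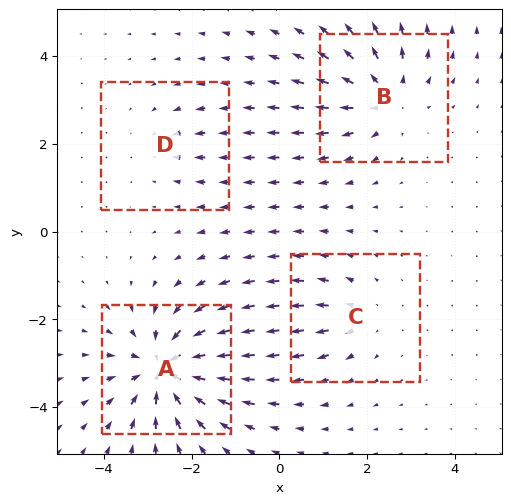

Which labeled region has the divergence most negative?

A

Divergence at each region's feature centre — A: about -7, B: about +5, C: about +3, D: about -2. Region A is most negative.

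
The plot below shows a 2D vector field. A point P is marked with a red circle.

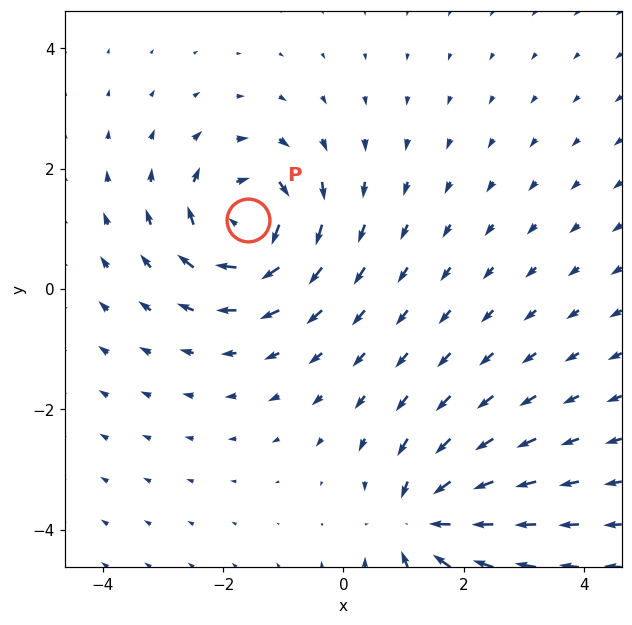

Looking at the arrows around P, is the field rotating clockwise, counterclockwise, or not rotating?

Near P at (-1.6, 1.1) the arrows circulate clockwise. The curl (z-component) there is about -6; negative curl means clockwise rotation.

clockwise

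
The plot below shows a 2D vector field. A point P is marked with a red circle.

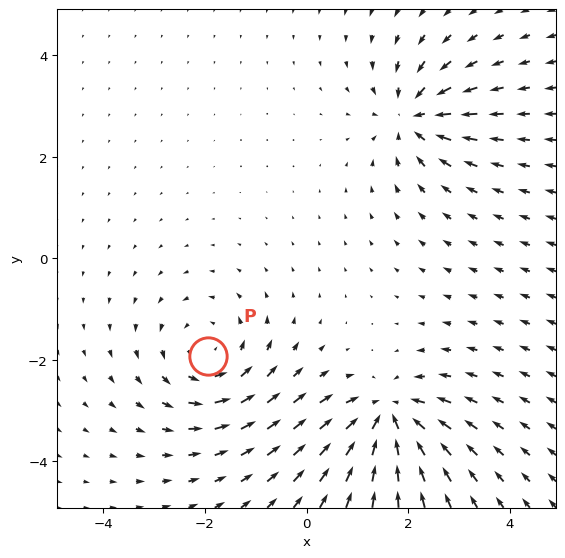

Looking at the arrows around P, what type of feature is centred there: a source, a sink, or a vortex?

vortex

At P (-1.9, -1.9) the arrows circulate counterclockwise. Divergence ≈0, curl about +4 — near-zero divergence with nonzero curl is a vortex.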